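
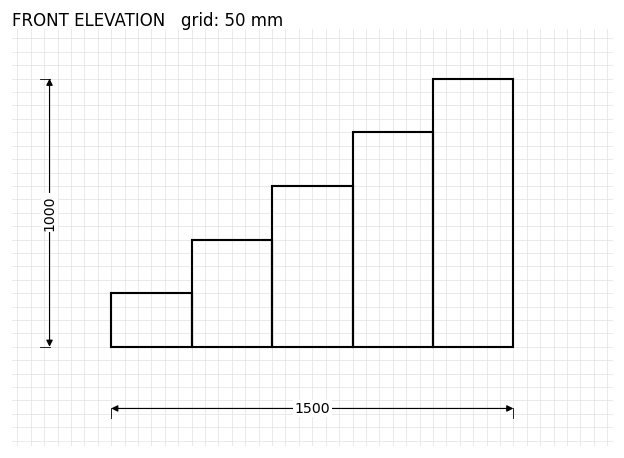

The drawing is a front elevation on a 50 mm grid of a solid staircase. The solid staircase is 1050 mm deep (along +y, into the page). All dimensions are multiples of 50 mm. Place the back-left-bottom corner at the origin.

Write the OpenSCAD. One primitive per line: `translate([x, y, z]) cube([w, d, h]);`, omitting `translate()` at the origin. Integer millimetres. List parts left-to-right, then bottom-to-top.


cube([300, 1050, 200]);
translate([300, 0, 0]) cube([300, 1050, 400]);
translate([600, 0, 0]) cube([300, 1050, 600]);
translate([900, 0, 0]) cube([300, 1050, 800]);
translate([1200, 0, 0]) cube([300, 1050, 1000]);


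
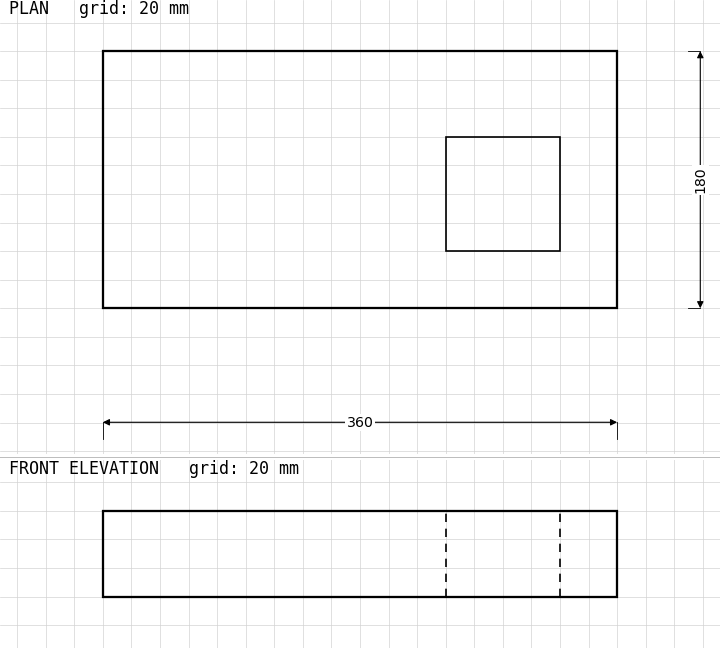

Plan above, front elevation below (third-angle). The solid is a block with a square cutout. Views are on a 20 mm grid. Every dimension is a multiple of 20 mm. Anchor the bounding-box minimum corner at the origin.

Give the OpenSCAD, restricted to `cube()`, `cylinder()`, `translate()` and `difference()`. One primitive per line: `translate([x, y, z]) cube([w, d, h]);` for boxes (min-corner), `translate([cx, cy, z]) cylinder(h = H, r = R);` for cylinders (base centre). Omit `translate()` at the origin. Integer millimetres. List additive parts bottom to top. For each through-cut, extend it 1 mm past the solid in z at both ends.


difference() {
  cube([360, 180, 60]);
  translate([240, 40, -1]) cube([80, 80, 62]);
}


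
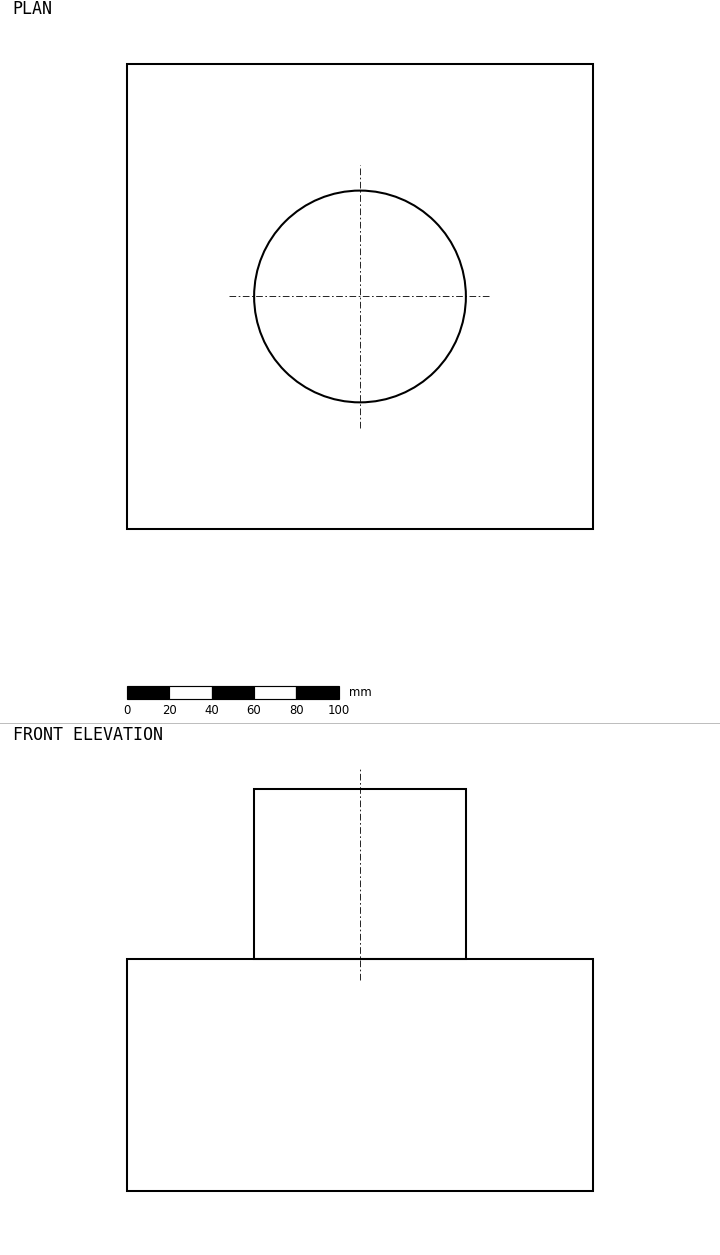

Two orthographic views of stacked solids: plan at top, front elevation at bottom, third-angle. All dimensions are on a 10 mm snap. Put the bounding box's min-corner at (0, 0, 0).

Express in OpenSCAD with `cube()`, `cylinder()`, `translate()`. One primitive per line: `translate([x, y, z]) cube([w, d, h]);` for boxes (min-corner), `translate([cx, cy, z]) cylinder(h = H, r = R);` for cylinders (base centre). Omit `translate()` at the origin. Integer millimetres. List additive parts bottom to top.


cube([220, 220, 110]);
translate([110, 110, 110]) cylinder(h = 80, r = 50);


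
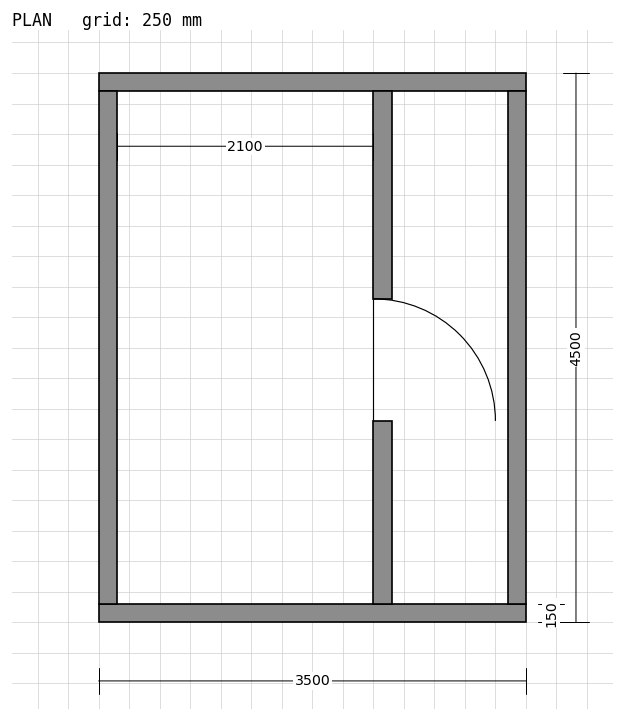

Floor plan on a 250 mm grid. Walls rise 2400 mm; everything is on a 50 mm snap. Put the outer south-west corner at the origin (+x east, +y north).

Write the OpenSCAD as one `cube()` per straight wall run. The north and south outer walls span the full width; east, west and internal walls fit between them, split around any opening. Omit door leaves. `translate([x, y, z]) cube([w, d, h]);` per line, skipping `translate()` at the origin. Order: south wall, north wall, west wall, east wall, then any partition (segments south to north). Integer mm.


cube([3500, 150, 2400]);
translate([0, 4350, 0]) cube([3500, 150, 2400]);
translate([0, 150, 0]) cube([150, 4200, 2400]);
translate([3350, 150, 0]) cube([150, 4200, 2400]);
translate([2250, 150, 0]) cube([150, 1500, 2400]);
translate([2250, 2650, 0]) cube([150, 1700, 2400]);


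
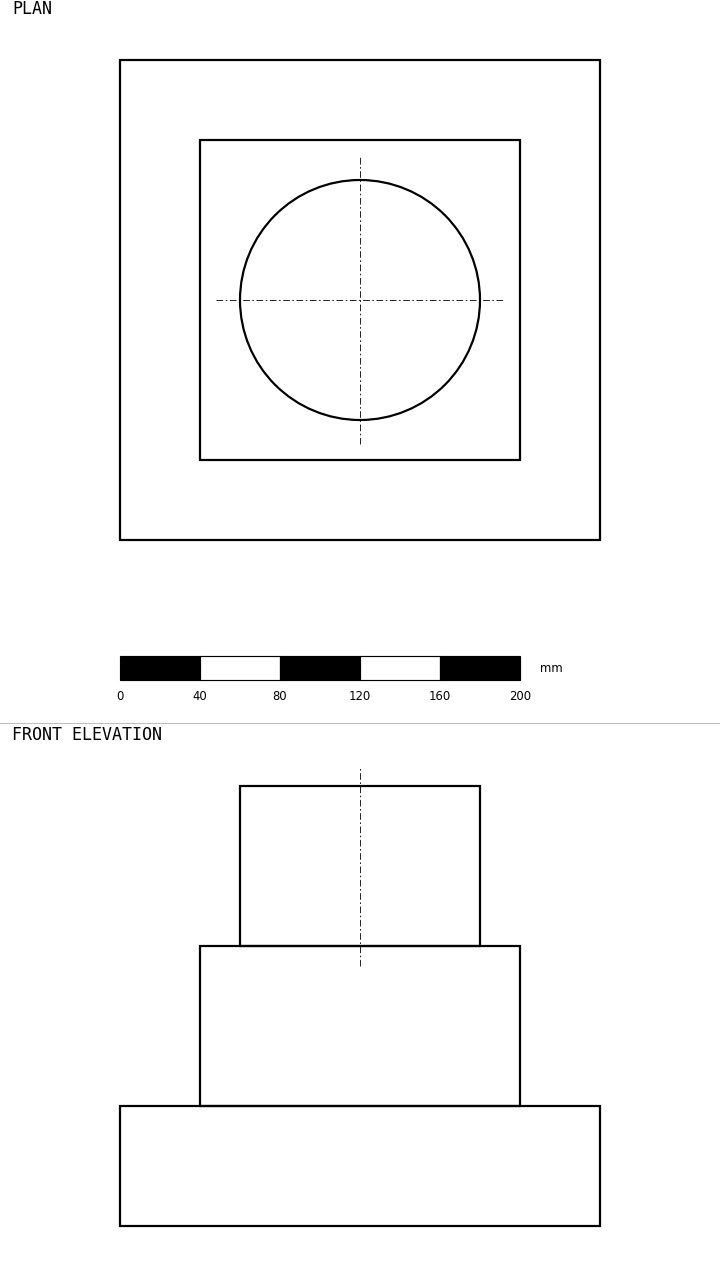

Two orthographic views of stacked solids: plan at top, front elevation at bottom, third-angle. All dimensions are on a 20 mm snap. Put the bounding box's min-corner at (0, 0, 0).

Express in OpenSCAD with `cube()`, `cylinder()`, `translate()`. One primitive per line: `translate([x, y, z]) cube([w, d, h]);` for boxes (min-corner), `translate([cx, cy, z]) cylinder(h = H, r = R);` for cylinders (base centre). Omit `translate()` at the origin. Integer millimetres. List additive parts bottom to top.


cube([240, 240, 60]);
translate([40, 40, 60]) cube([160, 160, 80]);
translate([120, 120, 140]) cylinder(h = 80, r = 60);


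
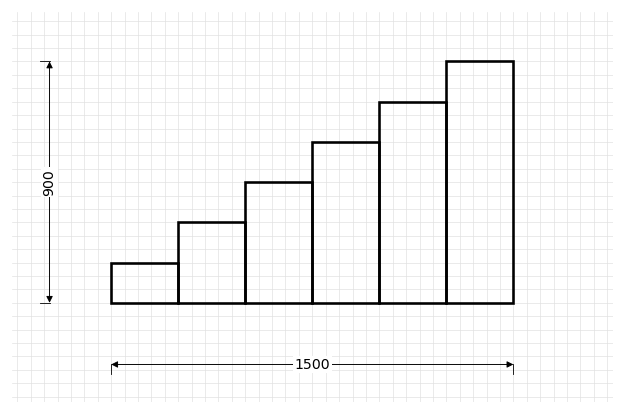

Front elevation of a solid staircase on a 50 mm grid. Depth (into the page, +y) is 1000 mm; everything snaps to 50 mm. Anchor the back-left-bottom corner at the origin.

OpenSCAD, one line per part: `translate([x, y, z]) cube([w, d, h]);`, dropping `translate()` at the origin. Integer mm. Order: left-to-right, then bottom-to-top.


cube([250, 1000, 150]);
translate([250, 0, 0]) cube([250, 1000, 300]);
translate([500, 0, 0]) cube([250, 1000, 450]);
translate([750, 0, 0]) cube([250, 1000, 600]);
translate([1000, 0, 0]) cube([250, 1000, 750]);
translate([1250, 0, 0]) cube([250, 1000, 900]);


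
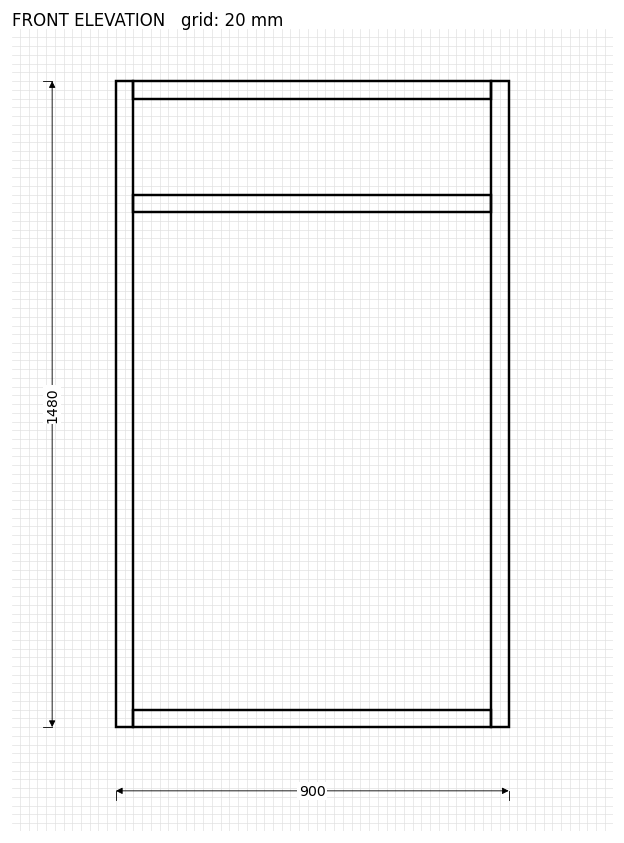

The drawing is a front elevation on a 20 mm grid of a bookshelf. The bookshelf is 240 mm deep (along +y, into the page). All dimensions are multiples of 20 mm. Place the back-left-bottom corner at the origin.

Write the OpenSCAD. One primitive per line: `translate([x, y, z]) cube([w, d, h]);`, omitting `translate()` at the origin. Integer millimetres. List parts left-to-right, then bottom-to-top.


cube([40, 240, 1480]);
translate([40, 0, 0]) cube([820, 240, 40]);
translate([40, 0, 1180]) cube([820, 240, 40]);
translate([40, 0, 1440]) cube([820, 240, 40]);
translate([860, 0, 0]) cube([40, 240, 1480]);


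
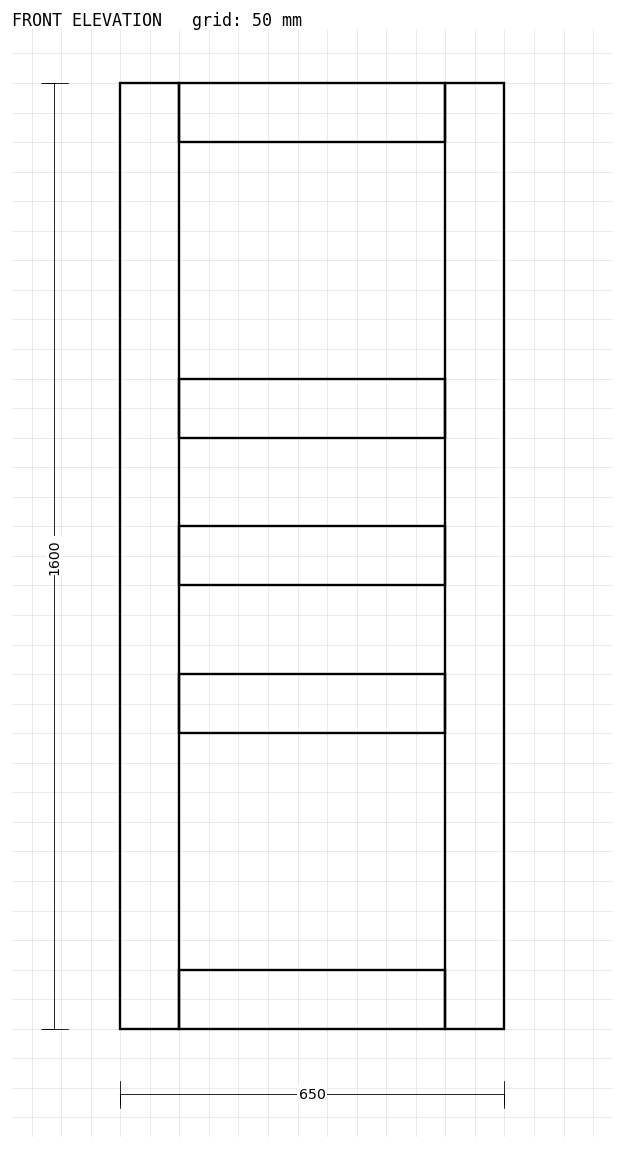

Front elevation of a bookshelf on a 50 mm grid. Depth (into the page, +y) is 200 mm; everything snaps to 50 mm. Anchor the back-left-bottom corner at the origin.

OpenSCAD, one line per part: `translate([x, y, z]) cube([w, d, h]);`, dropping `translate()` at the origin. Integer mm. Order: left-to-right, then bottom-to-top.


cube([100, 200, 1600]);
translate([100, 0, 0]) cube([450, 200, 100]);
translate([100, 0, 500]) cube([450, 200, 100]);
translate([100, 0, 750]) cube([450, 200, 100]);
translate([100, 0, 1000]) cube([450, 200, 100]);
translate([100, 0, 1500]) cube([450, 200, 100]);
translate([550, 0, 0]) cube([100, 200, 1600]);


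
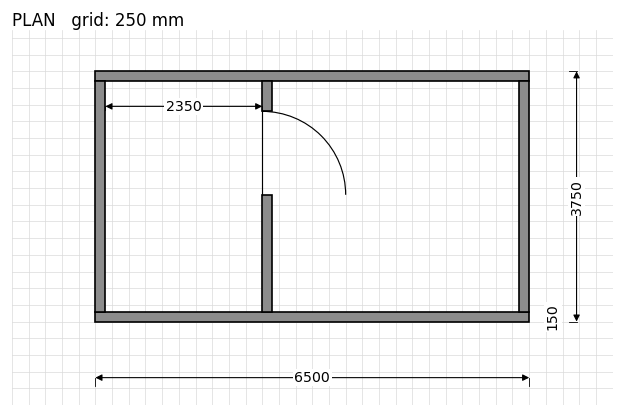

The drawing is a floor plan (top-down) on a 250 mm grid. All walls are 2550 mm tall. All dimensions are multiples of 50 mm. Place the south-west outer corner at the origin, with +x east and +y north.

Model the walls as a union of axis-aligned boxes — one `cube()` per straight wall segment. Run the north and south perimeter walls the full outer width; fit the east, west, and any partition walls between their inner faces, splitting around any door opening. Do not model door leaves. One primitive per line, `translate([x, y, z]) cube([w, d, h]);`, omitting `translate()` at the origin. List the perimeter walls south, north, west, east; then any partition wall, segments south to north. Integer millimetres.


cube([6500, 150, 2550]);
translate([0, 3600, 0]) cube([6500, 150, 2550]);
translate([0, 150, 0]) cube([150, 3450, 2550]);
translate([6350, 150, 0]) cube([150, 3450, 2550]);
translate([2500, 150, 0]) cube([150, 1750, 2550]);
translate([2500, 3150, 0]) cube([150, 450, 2550]);


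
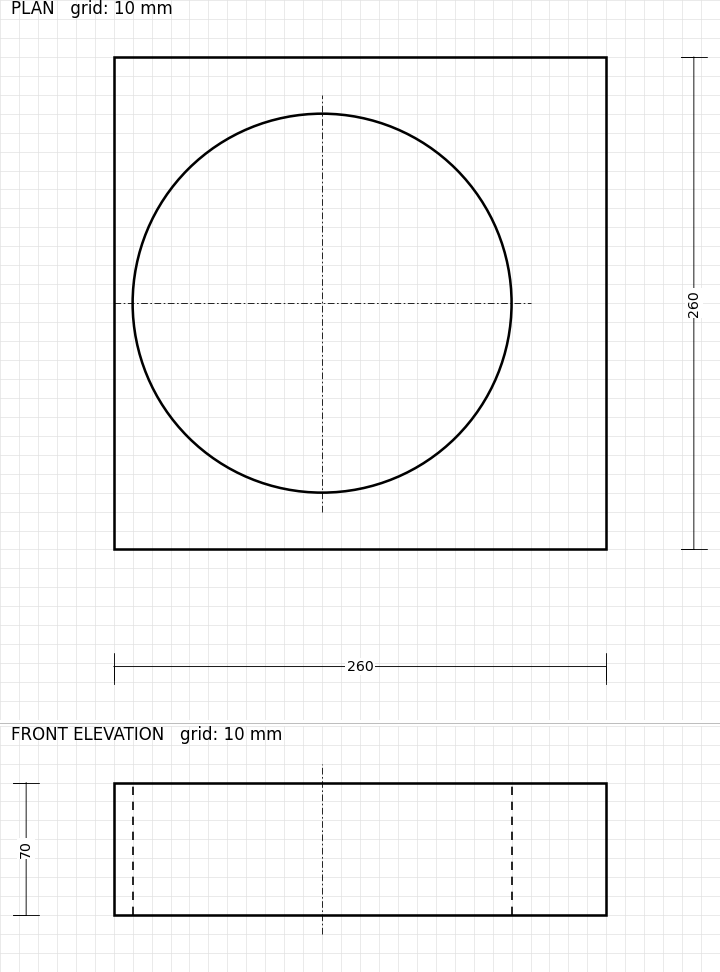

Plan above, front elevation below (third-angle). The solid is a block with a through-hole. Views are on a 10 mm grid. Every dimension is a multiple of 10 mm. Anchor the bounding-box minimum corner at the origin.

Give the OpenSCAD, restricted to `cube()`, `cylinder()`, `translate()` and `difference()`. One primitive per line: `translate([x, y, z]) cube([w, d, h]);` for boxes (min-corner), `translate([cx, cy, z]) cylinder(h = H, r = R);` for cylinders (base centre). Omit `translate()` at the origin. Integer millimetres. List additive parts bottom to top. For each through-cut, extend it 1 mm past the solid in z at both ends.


difference() {
  cube([260, 260, 70]);
  translate([110, 130, -1]) cylinder(h = 72, r = 100);
}


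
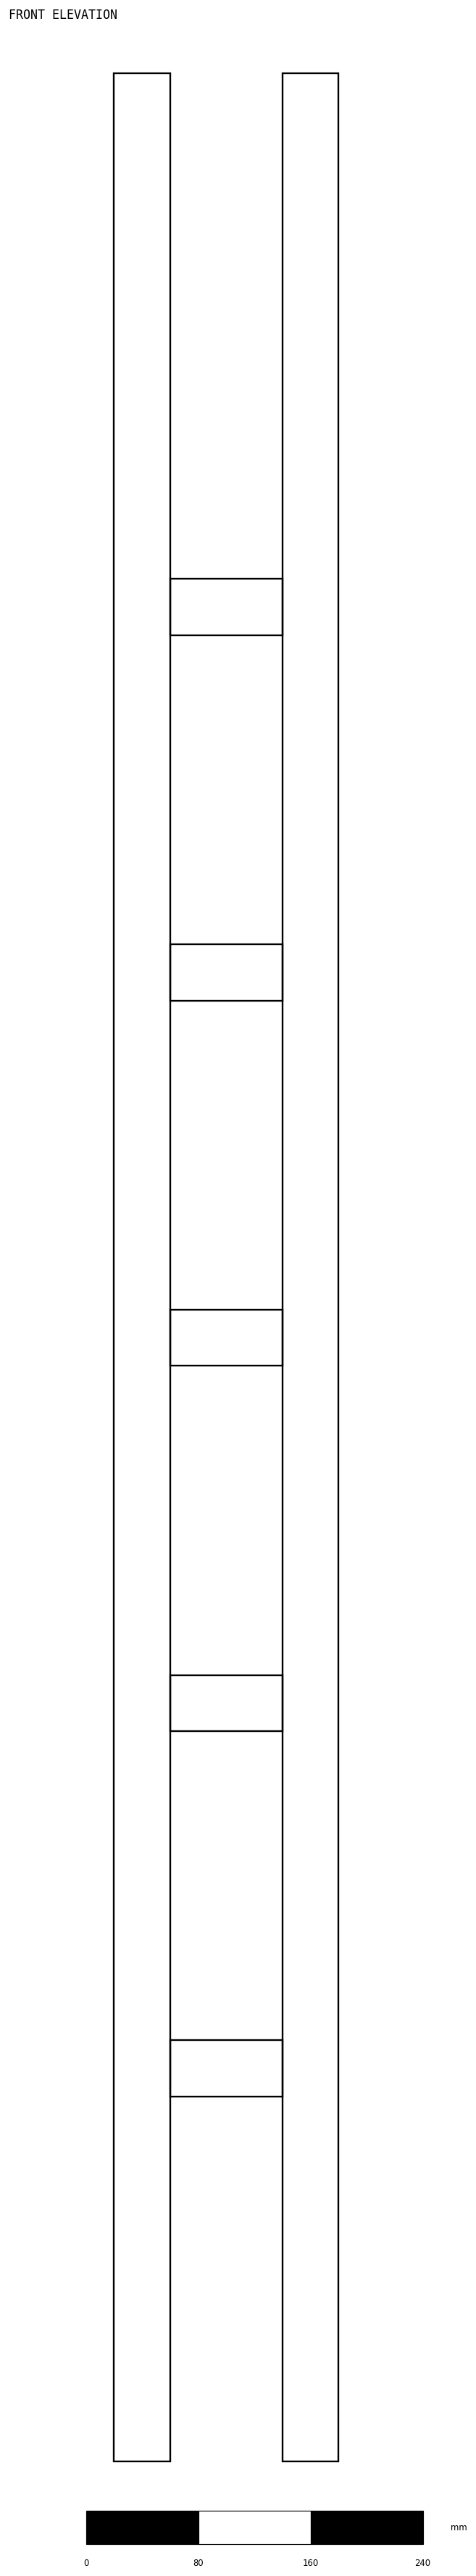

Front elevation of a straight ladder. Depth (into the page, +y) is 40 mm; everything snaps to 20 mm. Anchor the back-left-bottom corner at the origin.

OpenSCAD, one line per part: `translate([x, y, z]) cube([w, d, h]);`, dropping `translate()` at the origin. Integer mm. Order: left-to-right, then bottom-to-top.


cube([40, 40, 1700]);
translate([40, 0, 260]) cube([80, 40, 40]);
translate([40, 0, 520]) cube([80, 40, 40]);
translate([40, 0, 780]) cube([80, 40, 40]);
translate([40, 0, 1040]) cube([80, 40, 40]);
translate([40, 0, 1300]) cube([80, 40, 40]);
translate([120, 0, 0]) cube([40, 40, 1700]);


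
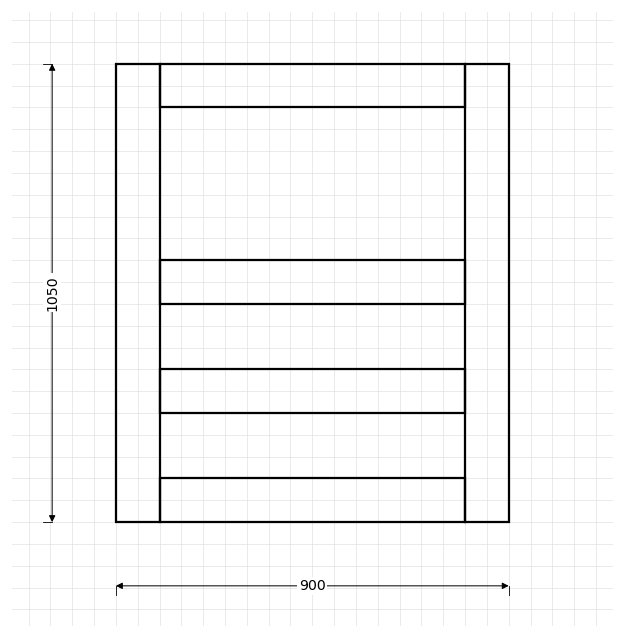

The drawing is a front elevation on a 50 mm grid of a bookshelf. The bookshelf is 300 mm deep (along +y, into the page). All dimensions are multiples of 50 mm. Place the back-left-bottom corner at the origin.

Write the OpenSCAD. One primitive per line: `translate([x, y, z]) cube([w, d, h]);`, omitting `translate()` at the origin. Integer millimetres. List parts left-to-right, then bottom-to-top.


cube([100, 300, 1050]);
translate([100, 0, 0]) cube([700, 300, 100]);
translate([100, 0, 250]) cube([700, 300, 100]);
translate([100, 0, 500]) cube([700, 300, 100]);
translate([100, 0, 950]) cube([700, 300, 100]);
translate([800, 0, 0]) cube([100, 300, 1050]);


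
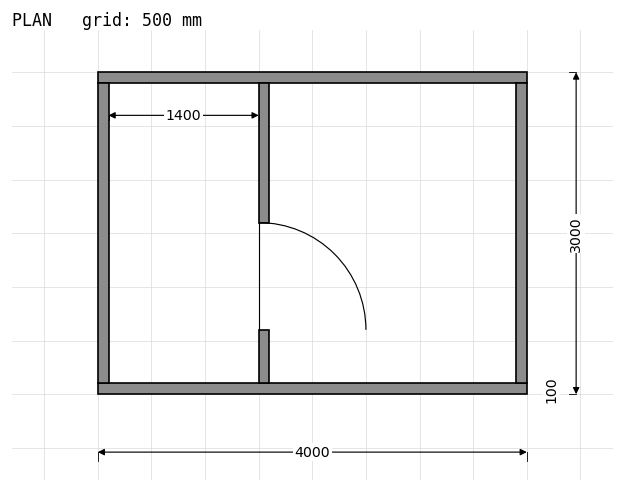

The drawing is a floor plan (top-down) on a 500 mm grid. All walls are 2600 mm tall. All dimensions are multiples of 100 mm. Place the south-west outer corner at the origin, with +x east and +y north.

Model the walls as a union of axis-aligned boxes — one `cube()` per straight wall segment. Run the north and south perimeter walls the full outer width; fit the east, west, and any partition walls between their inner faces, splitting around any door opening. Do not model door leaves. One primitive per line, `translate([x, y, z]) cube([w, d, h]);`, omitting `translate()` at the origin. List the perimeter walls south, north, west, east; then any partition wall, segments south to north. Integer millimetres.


cube([4000, 100, 2600]);
translate([0, 2900, 0]) cube([4000, 100, 2600]);
translate([0, 100, 0]) cube([100, 2800, 2600]);
translate([3900, 100, 0]) cube([100, 2800, 2600]);
translate([1500, 100, 0]) cube([100, 500, 2600]);
translate([1500, 1600, 0]) cube([100, 1300, 2600]);


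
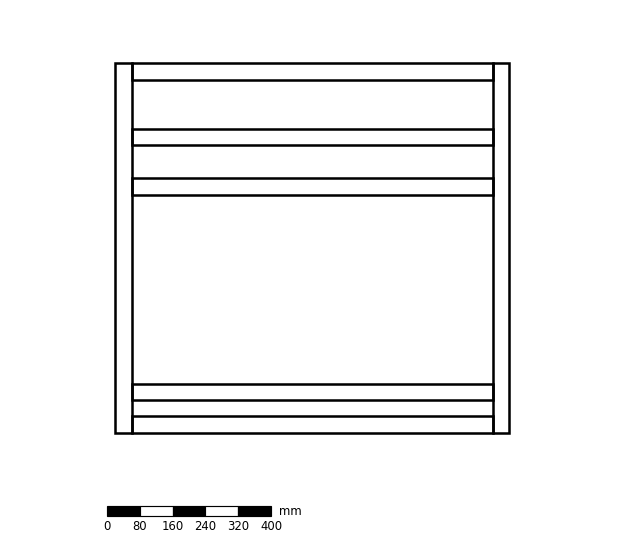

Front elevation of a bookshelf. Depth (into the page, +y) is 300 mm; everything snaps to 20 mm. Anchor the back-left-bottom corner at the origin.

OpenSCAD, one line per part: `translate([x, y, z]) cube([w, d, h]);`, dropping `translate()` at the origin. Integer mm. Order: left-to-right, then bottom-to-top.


cube([40, 300, 900]);
translate([40, 0, 0]) cube([880, 300, 40]);
translate([40, 0, 80]) cube([880, 300, 40]);
translate([40, 0, 580]) cube([880, 300, 40]);
translate([40, 0, 700]) cube([880, 300, 40]);
translate([40, 0, 860]) cube([880, 300, 40]);
translate([920, 0, 0]) cube([40, 300, 900]);


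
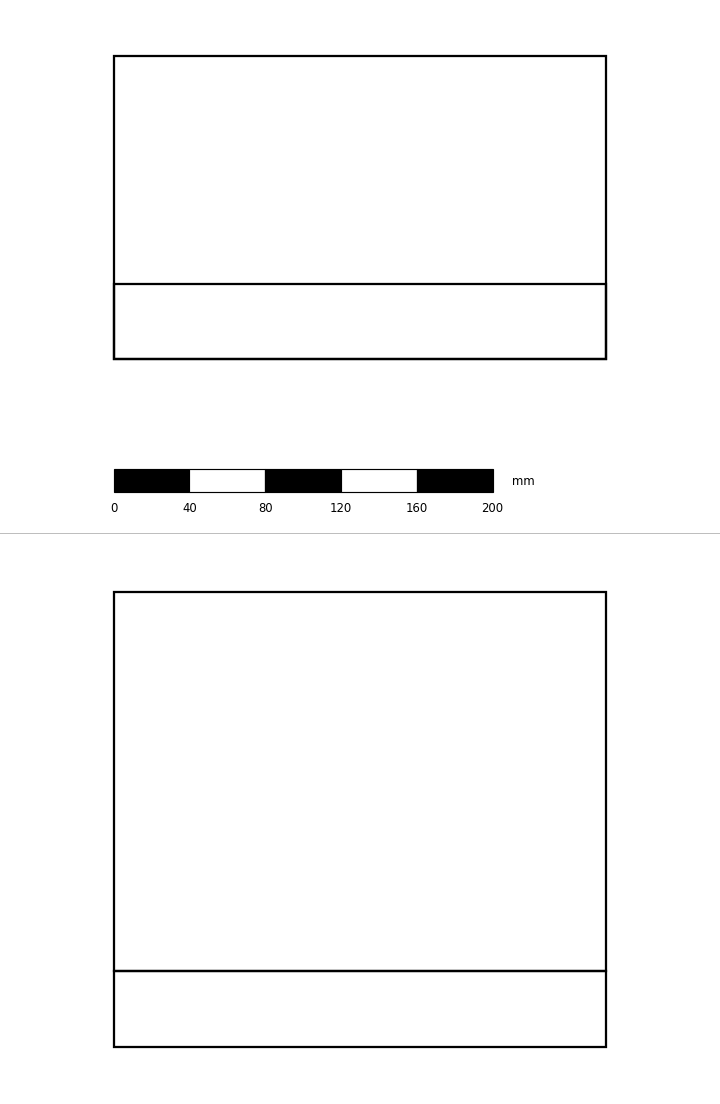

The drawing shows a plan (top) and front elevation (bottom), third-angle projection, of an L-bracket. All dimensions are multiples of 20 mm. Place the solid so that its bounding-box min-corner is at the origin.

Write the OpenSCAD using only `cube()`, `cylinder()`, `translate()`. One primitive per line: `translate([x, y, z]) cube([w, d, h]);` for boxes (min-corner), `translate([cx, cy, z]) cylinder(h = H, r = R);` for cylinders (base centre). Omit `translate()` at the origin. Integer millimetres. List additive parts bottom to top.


cube([260, 160, 40]);
translate([0, 0, 40]) cube([260, 40, 200]);


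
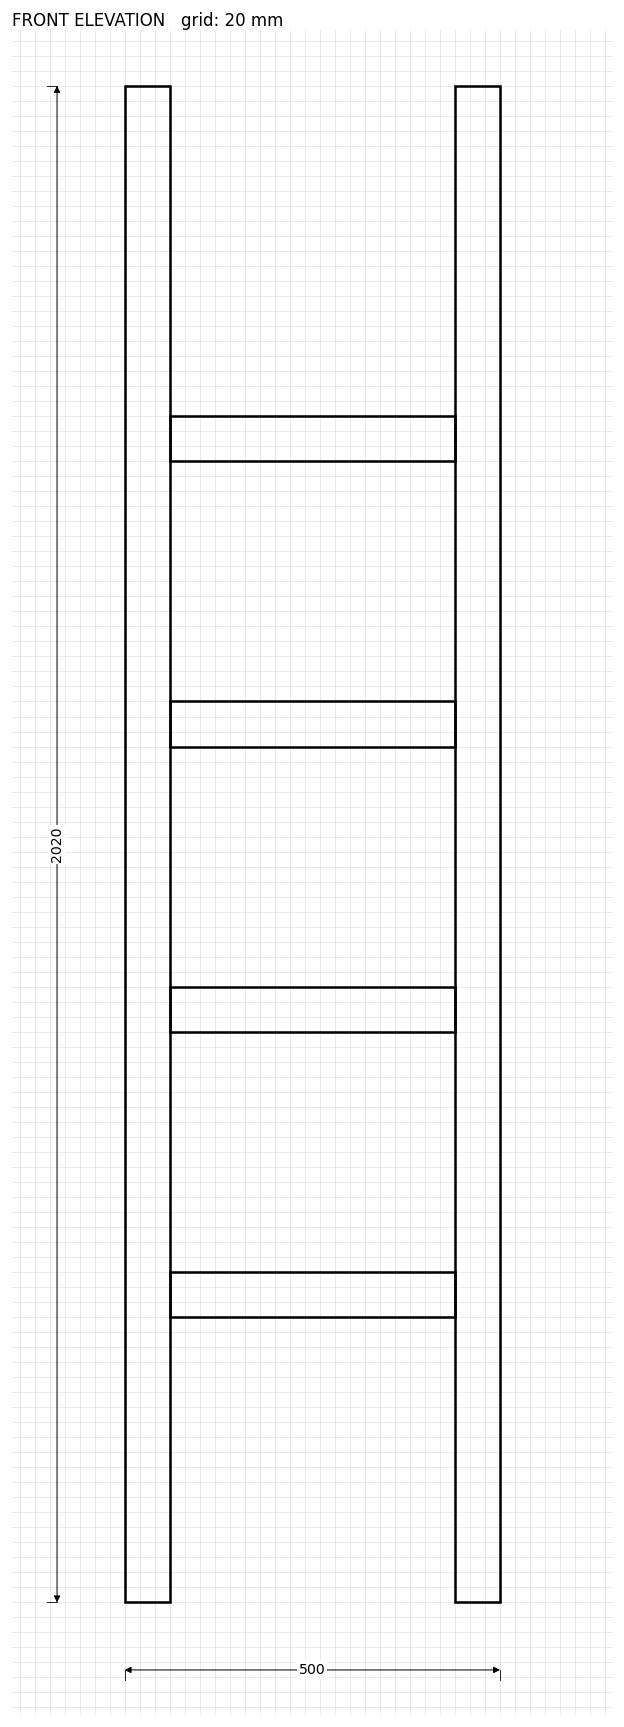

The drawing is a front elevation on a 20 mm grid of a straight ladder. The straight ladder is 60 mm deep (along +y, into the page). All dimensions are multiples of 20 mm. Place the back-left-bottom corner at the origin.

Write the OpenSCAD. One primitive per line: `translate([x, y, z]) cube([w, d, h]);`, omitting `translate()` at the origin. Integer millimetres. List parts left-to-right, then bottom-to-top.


cube([60, 60, 2020]);
translate([60, 0, 380]) cube([380, 60, 60]);
translate([60, 0, 760]) cube([380, 60, 60]);
translate([60, 0, 1140]) cube([380, 60, 60]);
translate([60, 0, 1520]) cube([380, 60, 60]);
translate([440, 0, 0]) cube([60, 60, 2020]);


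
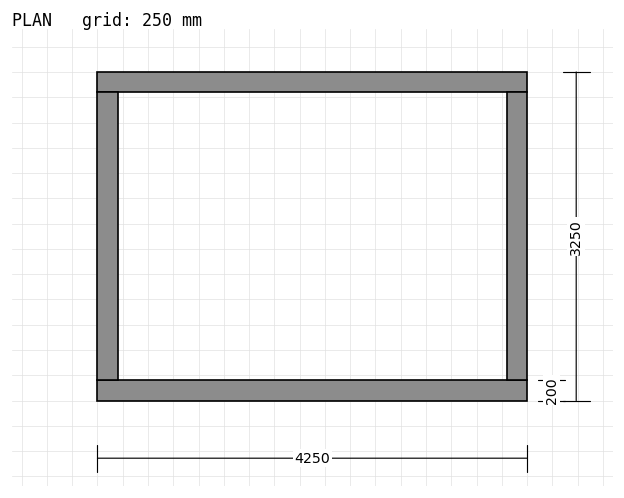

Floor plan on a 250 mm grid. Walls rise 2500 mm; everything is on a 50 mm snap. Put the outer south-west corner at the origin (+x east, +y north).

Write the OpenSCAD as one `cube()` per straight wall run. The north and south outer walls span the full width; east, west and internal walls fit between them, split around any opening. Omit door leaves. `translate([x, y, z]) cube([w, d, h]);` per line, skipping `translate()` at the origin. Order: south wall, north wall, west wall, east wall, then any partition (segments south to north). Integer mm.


cube([4250, 200, 2500]);
translate([0, 3050, 0]) cube([4250, 200, 2500]);
translate([0, 200, 0]) cube([200, 2850, 2500]);
translate([4050, 200, 0]) cube([200, 2850, 2500]);


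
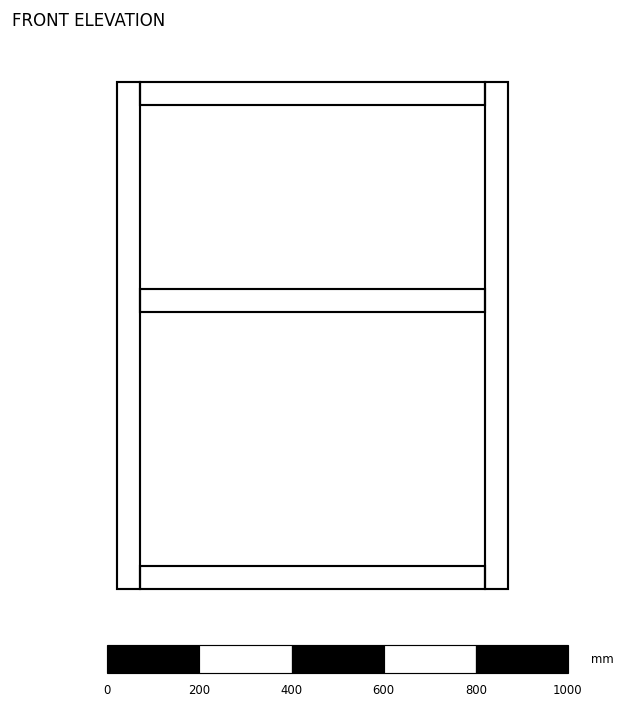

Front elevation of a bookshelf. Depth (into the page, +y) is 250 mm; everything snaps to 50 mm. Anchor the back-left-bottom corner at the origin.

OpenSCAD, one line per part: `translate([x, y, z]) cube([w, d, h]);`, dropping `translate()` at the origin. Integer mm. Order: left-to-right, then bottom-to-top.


cube([50, 250, 1100]);
translate([50, 0, 0]) cube([750, 250, 50]);
translate([50, 0, 600]) cube([750, 250, 50]);
translate([50, 0, 1050]) cube([750, 250, 50]);
translate([800, 0, 0]) cube([50, 250, 1100]);


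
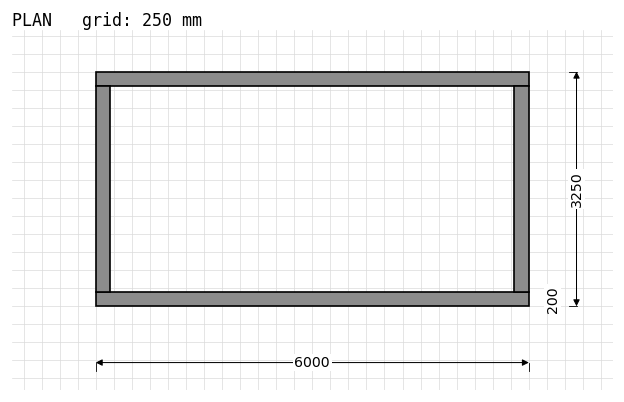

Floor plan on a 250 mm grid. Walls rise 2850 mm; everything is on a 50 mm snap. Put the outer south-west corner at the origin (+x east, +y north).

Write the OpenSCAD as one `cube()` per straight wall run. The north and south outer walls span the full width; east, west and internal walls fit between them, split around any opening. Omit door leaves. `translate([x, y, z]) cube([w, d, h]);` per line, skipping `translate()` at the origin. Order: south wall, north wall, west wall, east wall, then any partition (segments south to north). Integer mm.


cube([6000, 200, 2850]);
translate([0, 3050, 0]) cube([6000, 200, 2850]);
translate([0, 200, 0]) cube([200, 2850, 2850]);
translate([5800, 200, 0]) cube([200, 2850, 2850]);


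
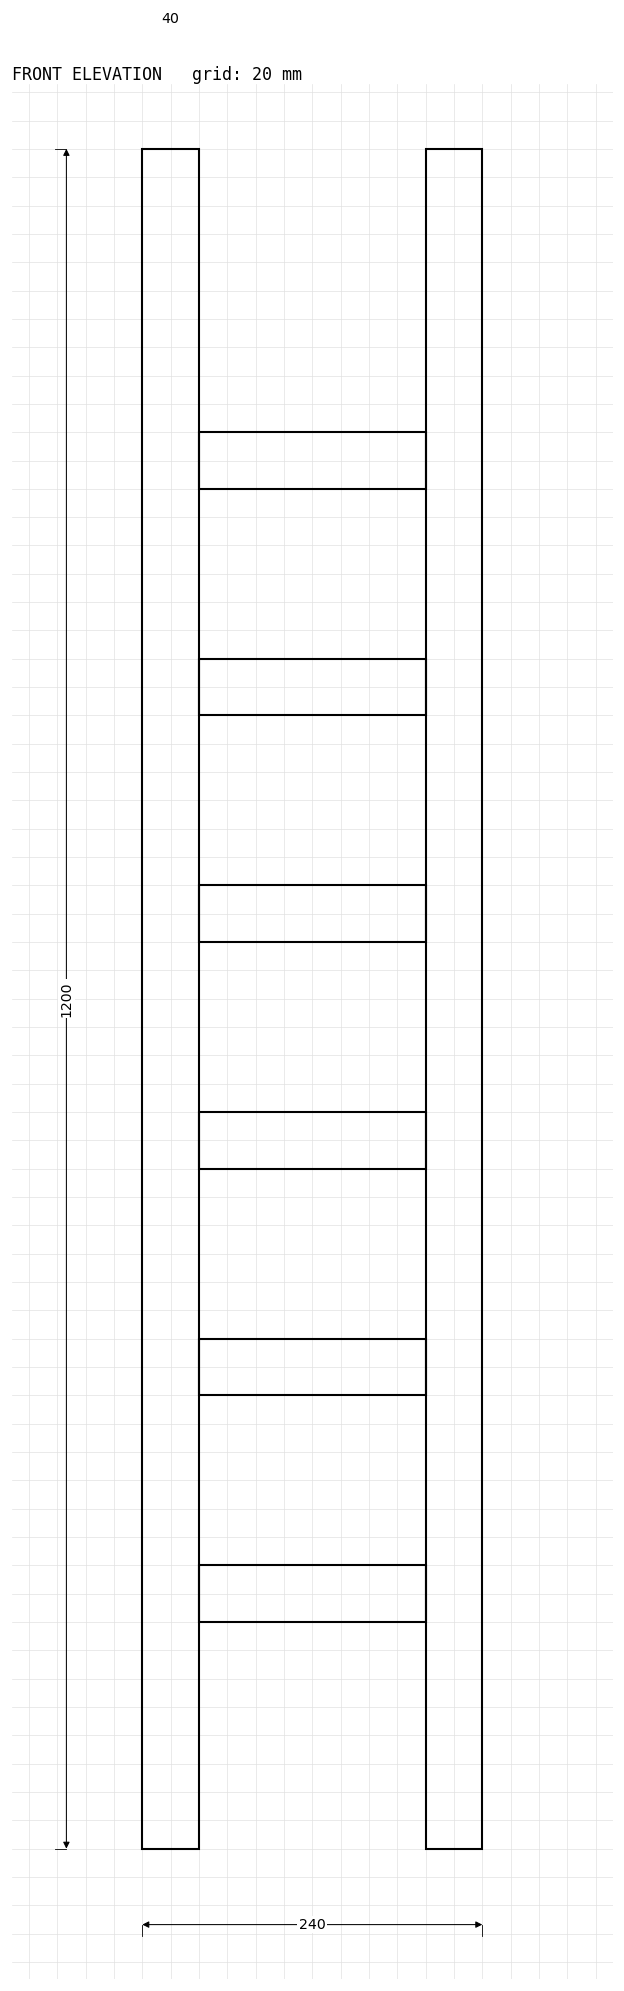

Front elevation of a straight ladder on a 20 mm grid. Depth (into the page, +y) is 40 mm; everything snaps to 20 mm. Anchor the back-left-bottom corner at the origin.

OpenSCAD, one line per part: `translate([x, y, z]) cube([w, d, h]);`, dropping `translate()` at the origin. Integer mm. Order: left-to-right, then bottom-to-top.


cube([40, 40, 1200]);
translate([40, 0, 160]) cube([160, 40, 40]);
translate([40, 0, 320]) cube([160, 40, 40]);
translate([40, 0, 480]) cube([160, 40, 40]);
translate([40, 0, 640]) cube([160, 40, 40]);
translate([40, 0, 800]) cube([160, 40, 40]);
translate([40, 0, 960]) cube([160, 40, 40]);
translate([200, 0, 0]) cube([40, 40, 1200]);


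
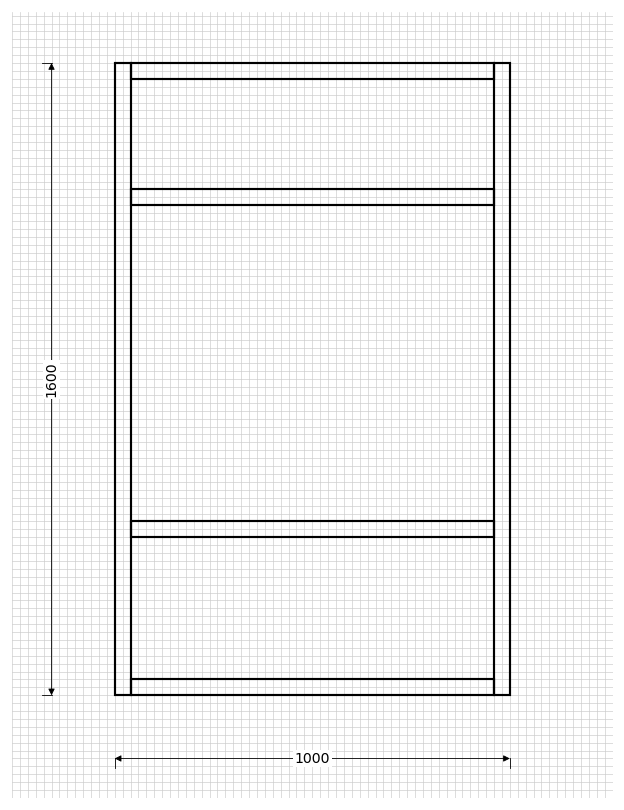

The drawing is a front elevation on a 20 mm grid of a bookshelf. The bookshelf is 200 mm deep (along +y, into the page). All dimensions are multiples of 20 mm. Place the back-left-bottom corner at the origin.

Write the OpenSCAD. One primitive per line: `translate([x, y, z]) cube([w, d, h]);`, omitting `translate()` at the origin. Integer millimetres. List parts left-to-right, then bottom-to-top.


cube([40, 200, 1600]);
translate([40, 0, 0]) cube([920, 200, 40]);
translate([40, 0, 400]) cube([920, 200, 40]);
translate([40, 0, 1240]) cube([920, 200, 40]);
translate([40, 0, 1560]) cube([920, 200, 40]);
translate([960, 0, 0]) cube([40, 200, 1600]);


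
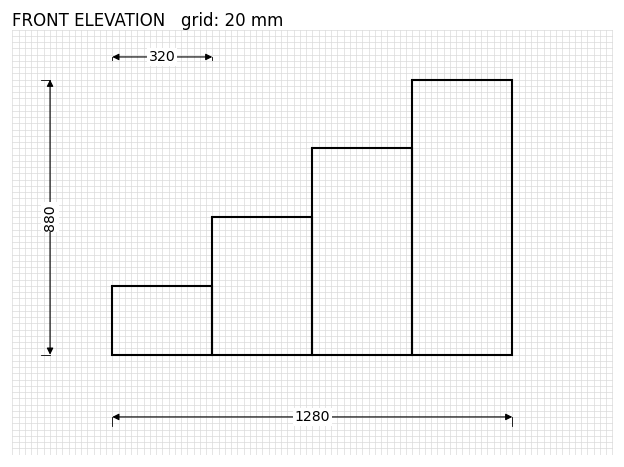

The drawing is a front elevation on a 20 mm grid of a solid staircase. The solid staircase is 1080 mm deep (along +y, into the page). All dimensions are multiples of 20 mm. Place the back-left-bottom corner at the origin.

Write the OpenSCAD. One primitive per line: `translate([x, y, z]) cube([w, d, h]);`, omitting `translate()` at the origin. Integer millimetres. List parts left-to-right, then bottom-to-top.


cube([320, 1080, 220]);
translate([320, 0, 0]) cube([320, 1080, 440]);
translate([640, 0, 0]) cube([320, 1080, 660]);
translate([960, 0, 0]) cube([320, 1080, 880]);


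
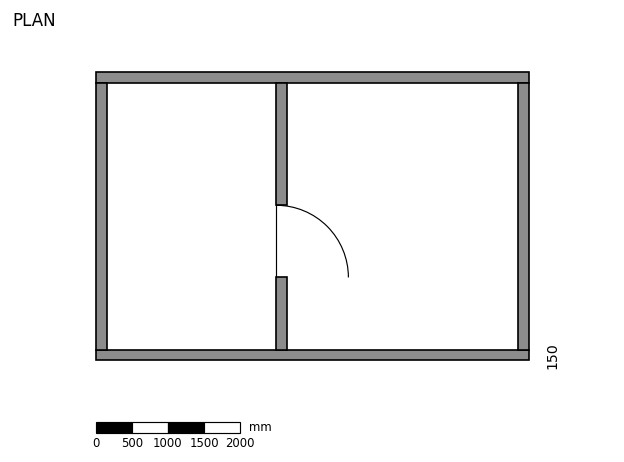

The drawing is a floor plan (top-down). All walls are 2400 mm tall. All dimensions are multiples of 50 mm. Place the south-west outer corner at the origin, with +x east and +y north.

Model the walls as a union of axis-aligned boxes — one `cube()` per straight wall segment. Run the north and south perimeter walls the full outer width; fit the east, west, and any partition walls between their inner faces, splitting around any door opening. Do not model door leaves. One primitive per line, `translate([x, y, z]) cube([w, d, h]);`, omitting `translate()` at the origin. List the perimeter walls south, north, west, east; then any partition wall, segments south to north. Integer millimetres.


cube([6000, 150, 2400]);
translate([0, 3850, 0]) cube([6000, 150, 2400]);
translate([0, 150, 0]) cube([150, 3700, 2400]);
translate([5850, 150, 0]) cube([150, 3700, 2400]);
translate([2500, 150, 0]) cube([150, 1000, 2400]);
translate([2500, 2150, 0]) cube([150, 1700, 2400]);


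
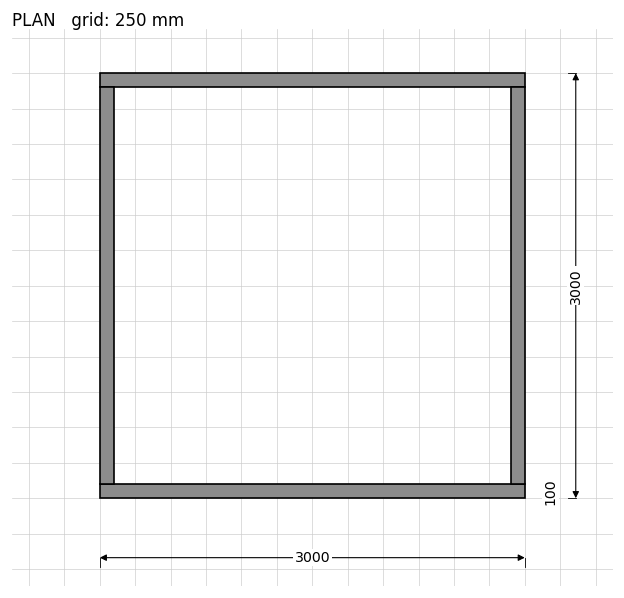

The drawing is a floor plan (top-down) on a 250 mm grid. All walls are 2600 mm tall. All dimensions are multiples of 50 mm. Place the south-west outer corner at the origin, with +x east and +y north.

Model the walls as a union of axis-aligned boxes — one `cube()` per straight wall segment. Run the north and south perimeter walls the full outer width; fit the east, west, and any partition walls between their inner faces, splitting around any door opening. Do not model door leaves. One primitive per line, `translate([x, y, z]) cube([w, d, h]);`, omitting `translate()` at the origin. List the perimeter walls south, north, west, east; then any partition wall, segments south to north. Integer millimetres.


cube([3000, 100, 2600]);
translate([0, 2900, 0]) cube([3000, 100, 2600]);
translate([0, 100, 0]) cube([100, 2800, 2600]);
translate([2900, 100, 0]) cube([100, 2800, 2600]);


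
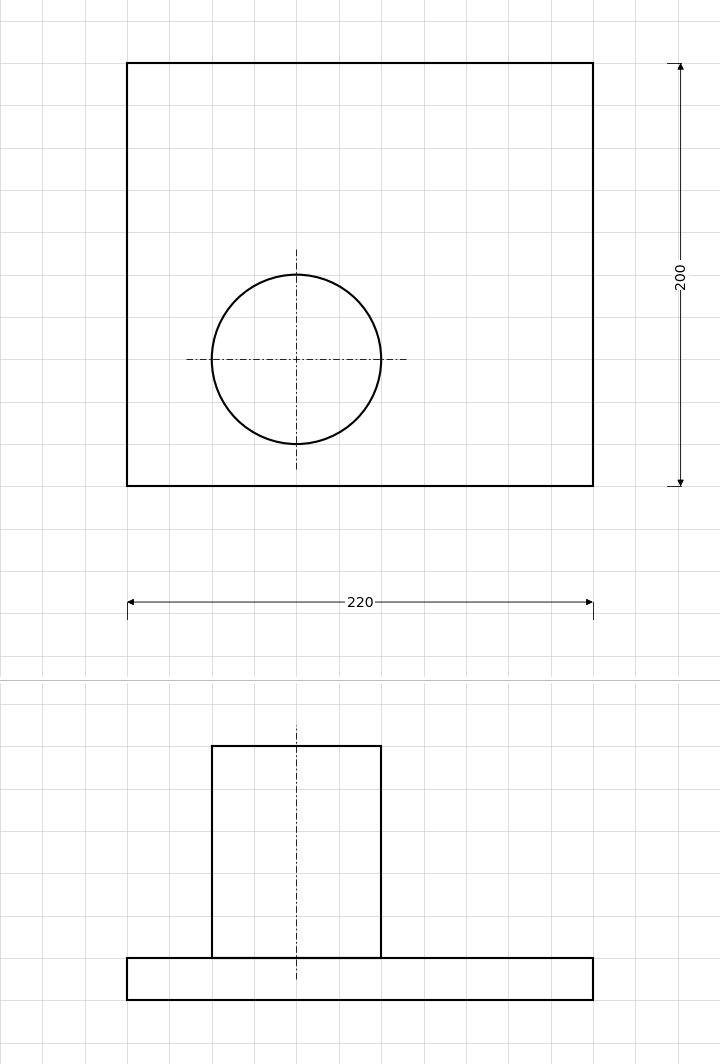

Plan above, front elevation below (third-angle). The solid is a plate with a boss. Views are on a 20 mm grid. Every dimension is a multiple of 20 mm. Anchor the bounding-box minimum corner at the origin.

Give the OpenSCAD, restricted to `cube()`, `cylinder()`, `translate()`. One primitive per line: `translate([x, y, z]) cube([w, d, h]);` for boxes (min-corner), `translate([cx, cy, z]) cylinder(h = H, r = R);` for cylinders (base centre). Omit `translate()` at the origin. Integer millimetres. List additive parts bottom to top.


cube([220, 200, 20]);
translate([80, 60, 20]) cylinder(h = 100, r = 40);


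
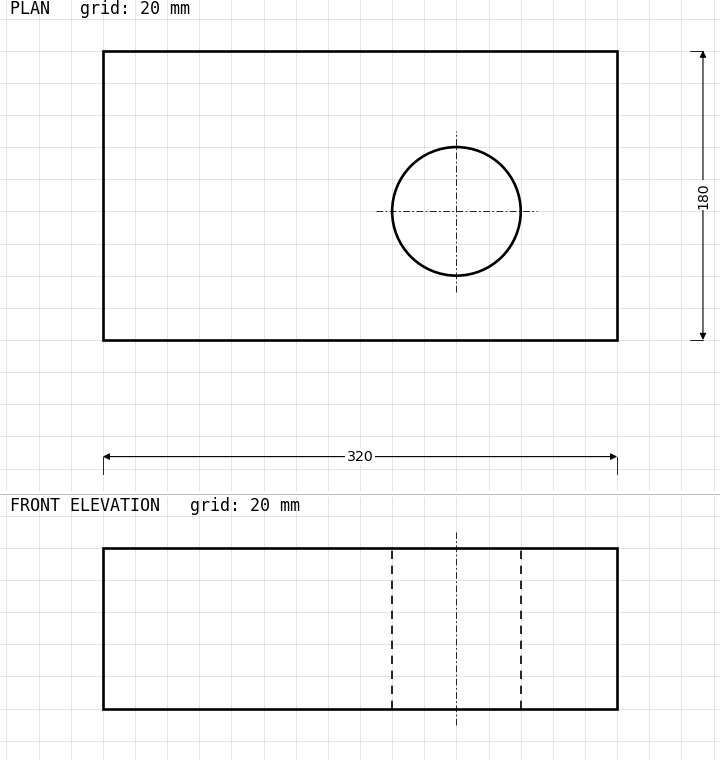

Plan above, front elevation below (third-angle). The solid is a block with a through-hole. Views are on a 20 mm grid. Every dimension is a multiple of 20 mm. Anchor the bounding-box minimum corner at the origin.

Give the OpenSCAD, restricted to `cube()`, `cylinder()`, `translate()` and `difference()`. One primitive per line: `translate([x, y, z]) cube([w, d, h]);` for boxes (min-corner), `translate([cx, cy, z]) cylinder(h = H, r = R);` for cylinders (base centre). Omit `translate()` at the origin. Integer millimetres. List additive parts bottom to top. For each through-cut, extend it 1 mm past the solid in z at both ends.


difference() {
  cube([320, 180, 100]);
  translate([220, 80, -1]) cylinder(h = 102, r = 40);
}


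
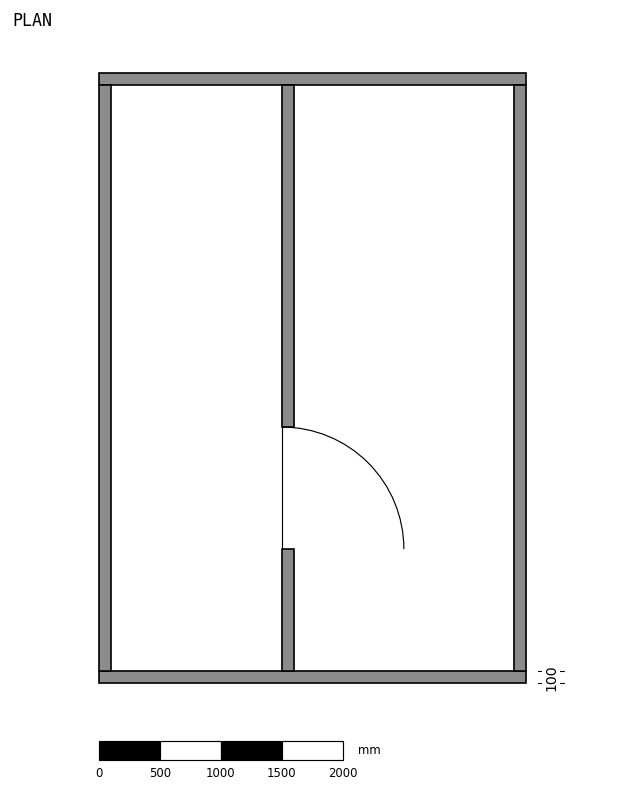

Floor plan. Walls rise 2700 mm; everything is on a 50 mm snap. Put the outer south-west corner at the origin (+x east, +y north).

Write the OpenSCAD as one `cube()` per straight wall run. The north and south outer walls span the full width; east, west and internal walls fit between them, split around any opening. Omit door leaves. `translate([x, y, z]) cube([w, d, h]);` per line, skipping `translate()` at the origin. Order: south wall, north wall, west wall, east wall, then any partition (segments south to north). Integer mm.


cube([3500, 100, 2700]);
translate([0, 4900, 0]) cube([3500, 100, 2700]);
translate([0, 100, 0]) cube([100, 4800, 2700]);
translate([3400, 100, 0]) cube([100, 4800, 2700]);
translate([1500, 100, 0]) cube([100, 1000, 2700]);
translate([1500, 2100, 0]) cube([100, 2800, 2700]);


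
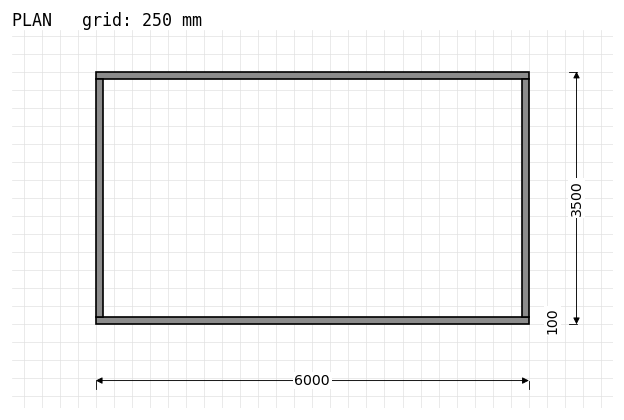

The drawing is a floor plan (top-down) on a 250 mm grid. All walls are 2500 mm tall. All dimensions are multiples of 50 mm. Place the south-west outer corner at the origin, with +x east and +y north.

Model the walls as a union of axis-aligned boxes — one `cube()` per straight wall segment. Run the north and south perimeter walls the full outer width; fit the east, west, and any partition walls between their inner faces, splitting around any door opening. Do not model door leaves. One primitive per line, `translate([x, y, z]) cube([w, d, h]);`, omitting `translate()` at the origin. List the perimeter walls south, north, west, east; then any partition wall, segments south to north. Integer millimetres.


cube([6000, 100, 2500]);
translate([0, 3400, 0]) cube([6000, 100, 2500]);
translate([0, 100, 0]) cube([100, 3300, 2500]);
translate([5900, 100, 0]) cube([100, 3300, 2500]);


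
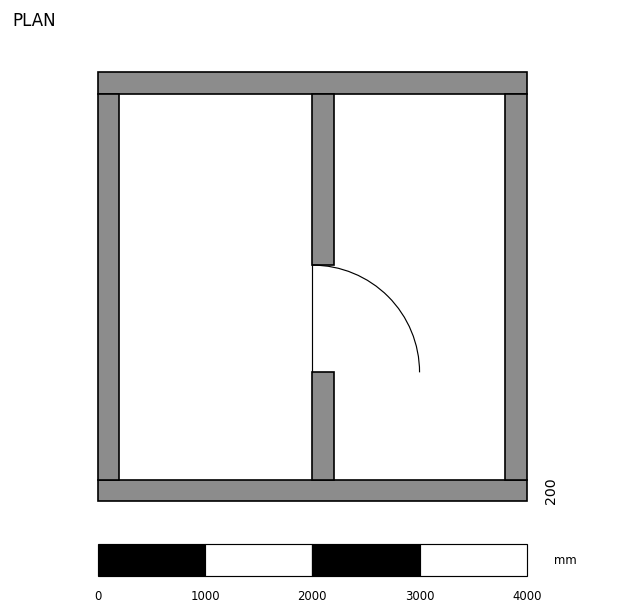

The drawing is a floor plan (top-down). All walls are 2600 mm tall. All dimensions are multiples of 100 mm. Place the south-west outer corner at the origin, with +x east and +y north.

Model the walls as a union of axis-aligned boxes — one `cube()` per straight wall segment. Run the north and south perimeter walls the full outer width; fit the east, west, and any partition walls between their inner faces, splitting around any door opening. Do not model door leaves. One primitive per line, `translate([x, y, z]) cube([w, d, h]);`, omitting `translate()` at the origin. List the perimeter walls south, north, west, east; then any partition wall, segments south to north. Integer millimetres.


cube([4000, 200, 2600]);
translate([0, 3800, 0]) cube([4000, 200, 2600]);
translate([0, 200, 0]) cube([200, 3600, 2600]);
translate([3800, 200, 0]) cube([200, 3600, 2600]);
translate([2000, 200, 0]) cube([200, 1000, 2600]);
translate([2000, 2200, 0]) cube([200, 1600, 2600]);


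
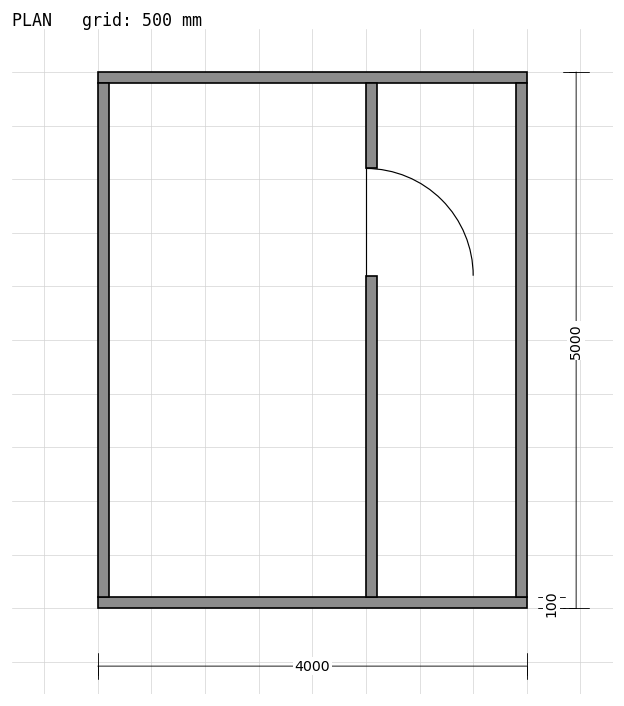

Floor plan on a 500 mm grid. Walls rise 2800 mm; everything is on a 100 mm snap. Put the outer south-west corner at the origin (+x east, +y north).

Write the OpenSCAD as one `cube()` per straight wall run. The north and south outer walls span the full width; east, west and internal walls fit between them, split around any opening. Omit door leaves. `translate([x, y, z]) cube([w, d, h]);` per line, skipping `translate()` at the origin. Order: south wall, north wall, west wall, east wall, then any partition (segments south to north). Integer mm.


cube([4000, 100, 2800]);
translate([0, 4900, 0]) cube([4000, 100, 2800]);
translate([0, 100, 0]) cube([100, 4800, 2800]);
translate([3900, 100, 0]) cube([100, 4800, 2800]);
translate([2500, 100, 0]) cube([100, 3000, 2800]);
translate([2500, 4100, 0]) cube([100, 800, 2800]);


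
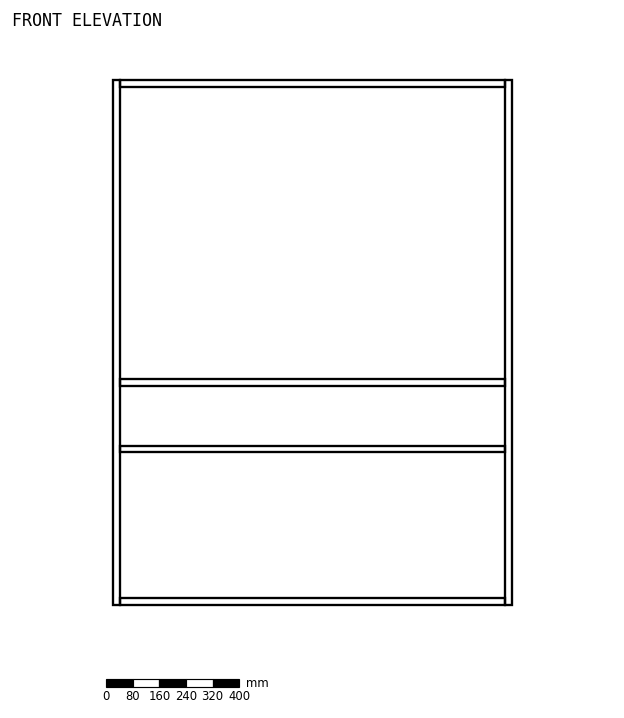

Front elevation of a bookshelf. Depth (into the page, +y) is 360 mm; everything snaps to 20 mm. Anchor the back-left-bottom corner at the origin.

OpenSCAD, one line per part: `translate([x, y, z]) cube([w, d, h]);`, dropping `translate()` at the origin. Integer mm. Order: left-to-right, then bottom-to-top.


cube([20, 360, 1580]);
translate([20, 0, 0]) cube([1160, 360, 20]);
translate([20, 0, 460]) cube([1160, 360, 20]);
translate([20, 0, 660]) cube([1160, 360, 20]);
translate([20, 0, 1560]) cube([1160, 360, 20]);
translate([1180, 0, 0]) cube([20, 360, 1580]);


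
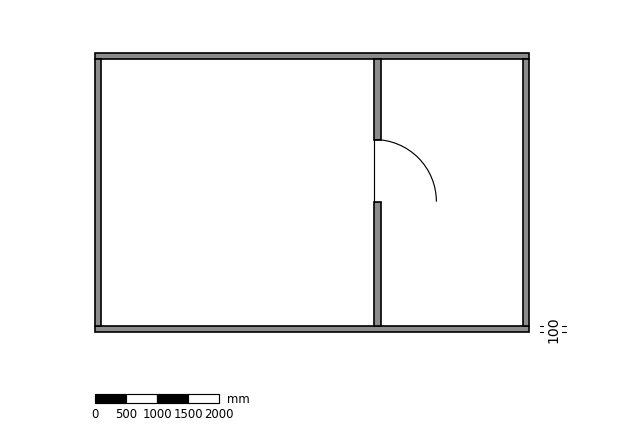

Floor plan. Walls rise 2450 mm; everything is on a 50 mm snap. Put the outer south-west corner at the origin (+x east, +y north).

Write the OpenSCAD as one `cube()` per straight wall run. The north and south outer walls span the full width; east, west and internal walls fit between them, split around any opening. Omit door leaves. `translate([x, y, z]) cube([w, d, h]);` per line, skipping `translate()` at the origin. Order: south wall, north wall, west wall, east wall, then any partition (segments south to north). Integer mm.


cube([7000, 100, 2450]);
translate([0, 4400, 0]) cube([7000, 100, 2450]);
translate([0, 100, 0]) cube([100, 4300, 2450]);
translate([6900, 100, 0]) cube([100, 4300, 2450]);
translate([4500, 100, 0]) cube([100, 2000, 2450]);
translate([4500, 3100, 0]) cube([100, 1300, 2450]);


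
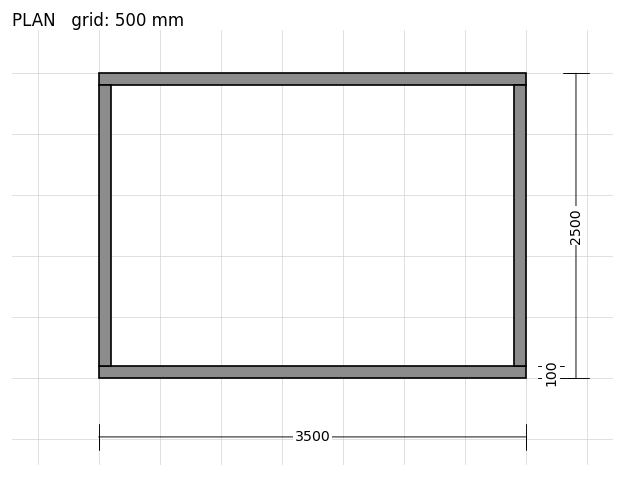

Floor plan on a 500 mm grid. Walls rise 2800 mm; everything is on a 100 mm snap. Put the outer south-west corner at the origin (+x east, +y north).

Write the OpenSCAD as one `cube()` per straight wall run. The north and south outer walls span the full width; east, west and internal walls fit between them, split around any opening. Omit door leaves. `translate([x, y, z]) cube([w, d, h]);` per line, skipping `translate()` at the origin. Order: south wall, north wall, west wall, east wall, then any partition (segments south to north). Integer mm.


cube([3500, 100, 2800]);
translate([0, 2400, 0]) cube([3500, 100, 2800]);
translate([0, 100, 0]) cube([100, 2300, 2800]);
translate([3400, 100, 0]) cube([100, 2300, 2800]);


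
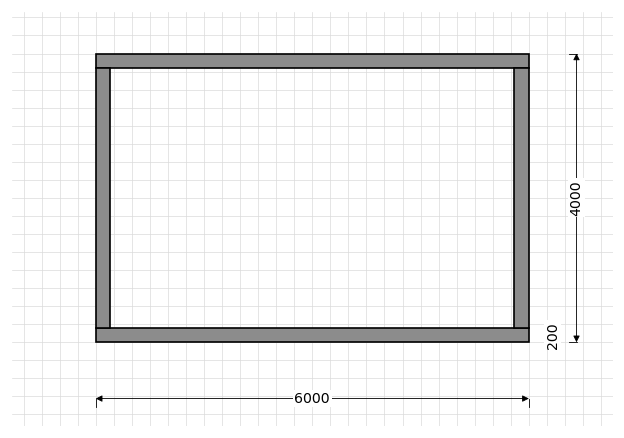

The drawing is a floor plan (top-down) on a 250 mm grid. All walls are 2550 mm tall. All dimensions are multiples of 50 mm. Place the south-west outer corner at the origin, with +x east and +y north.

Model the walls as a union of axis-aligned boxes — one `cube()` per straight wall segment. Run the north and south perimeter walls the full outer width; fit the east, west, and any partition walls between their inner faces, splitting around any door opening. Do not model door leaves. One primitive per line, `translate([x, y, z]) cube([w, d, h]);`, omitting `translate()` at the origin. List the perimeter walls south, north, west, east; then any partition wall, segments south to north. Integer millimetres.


cube([6000, 200, 2550]);
translate([0, 3800, 0]) cube([6000, 200, 2550]);
translate([0, 200, 0]) cube([200, 3600, 2550]);
translate([5800, 200, 0]) cube([200, 3600, 2550]);


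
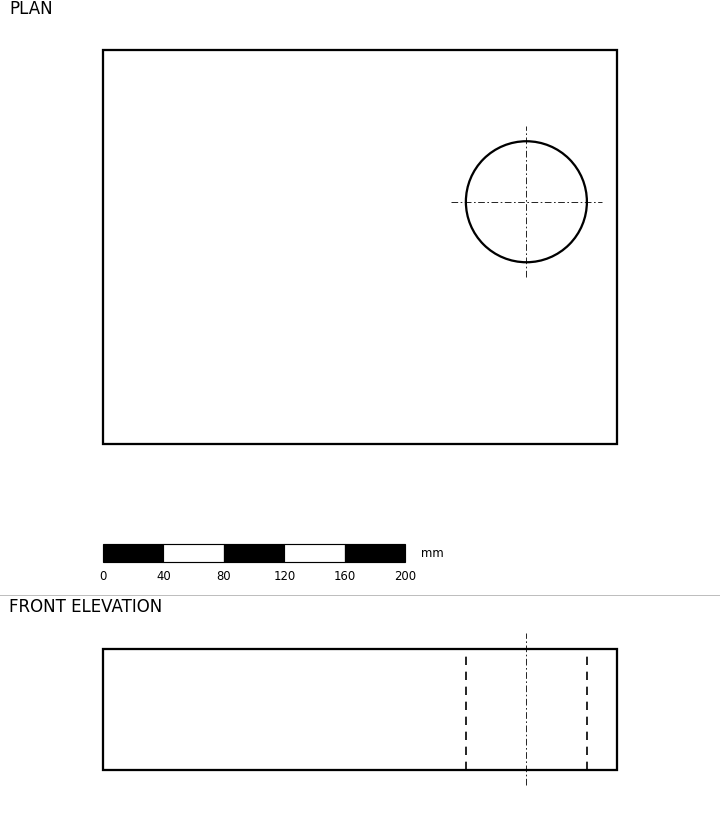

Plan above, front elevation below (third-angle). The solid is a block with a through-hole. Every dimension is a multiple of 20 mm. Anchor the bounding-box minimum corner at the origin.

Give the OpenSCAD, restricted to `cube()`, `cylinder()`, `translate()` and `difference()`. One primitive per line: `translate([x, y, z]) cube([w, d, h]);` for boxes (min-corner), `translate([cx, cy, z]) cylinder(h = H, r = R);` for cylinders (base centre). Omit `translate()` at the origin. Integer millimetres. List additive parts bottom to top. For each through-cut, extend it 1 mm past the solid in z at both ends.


difference() {
  cube([340, 260, 80]);
  translate([280, 160, -1]) cylinder(h = 82, r = 40);
}


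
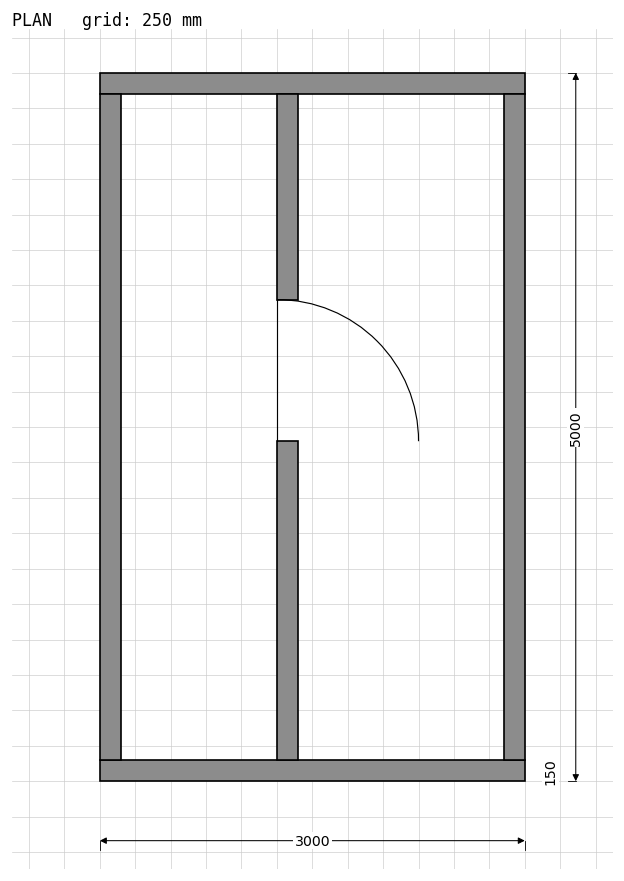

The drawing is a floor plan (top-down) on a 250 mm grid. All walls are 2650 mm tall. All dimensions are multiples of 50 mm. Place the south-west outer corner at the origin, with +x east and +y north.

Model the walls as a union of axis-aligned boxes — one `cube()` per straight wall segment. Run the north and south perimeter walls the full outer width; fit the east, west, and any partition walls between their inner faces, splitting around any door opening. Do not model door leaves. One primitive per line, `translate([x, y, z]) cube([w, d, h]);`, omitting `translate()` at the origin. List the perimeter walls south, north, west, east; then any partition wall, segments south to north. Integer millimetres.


cube([3000, 150, 2650]);
translate([0, 4850, 0]) cube([3000, 150, 2650]);
translate([0, 150, 0]) cube([150, 4700, 2650]);
translate([2850, 150, 0]) cube([150, 4700, 2650]);
translate([1250, 150, 0]) cube([150, 2250, 2650]);
translate([1250, 3400, 0]) cube([150, 1450, 2650]);


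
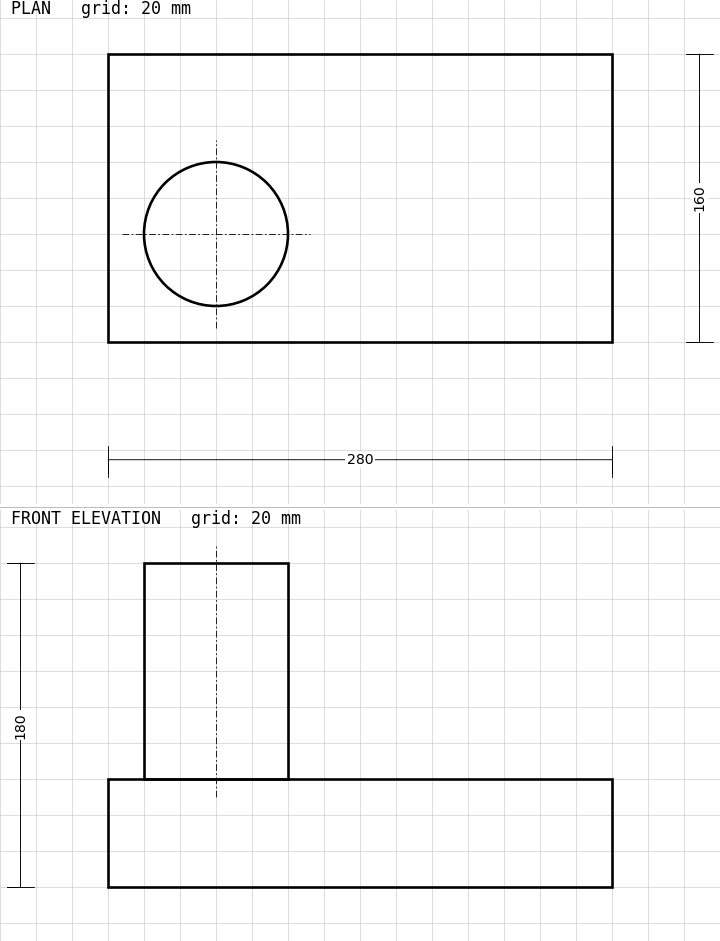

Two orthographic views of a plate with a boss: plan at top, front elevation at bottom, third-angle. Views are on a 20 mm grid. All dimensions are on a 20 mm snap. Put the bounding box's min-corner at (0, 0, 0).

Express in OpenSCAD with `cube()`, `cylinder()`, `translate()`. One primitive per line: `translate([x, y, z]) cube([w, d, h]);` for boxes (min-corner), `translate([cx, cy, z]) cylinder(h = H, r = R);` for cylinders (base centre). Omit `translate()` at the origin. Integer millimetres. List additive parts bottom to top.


cube([280, 160, 60]);
translate([60, 60, 60]) cylinder(h = 120, r = 40);


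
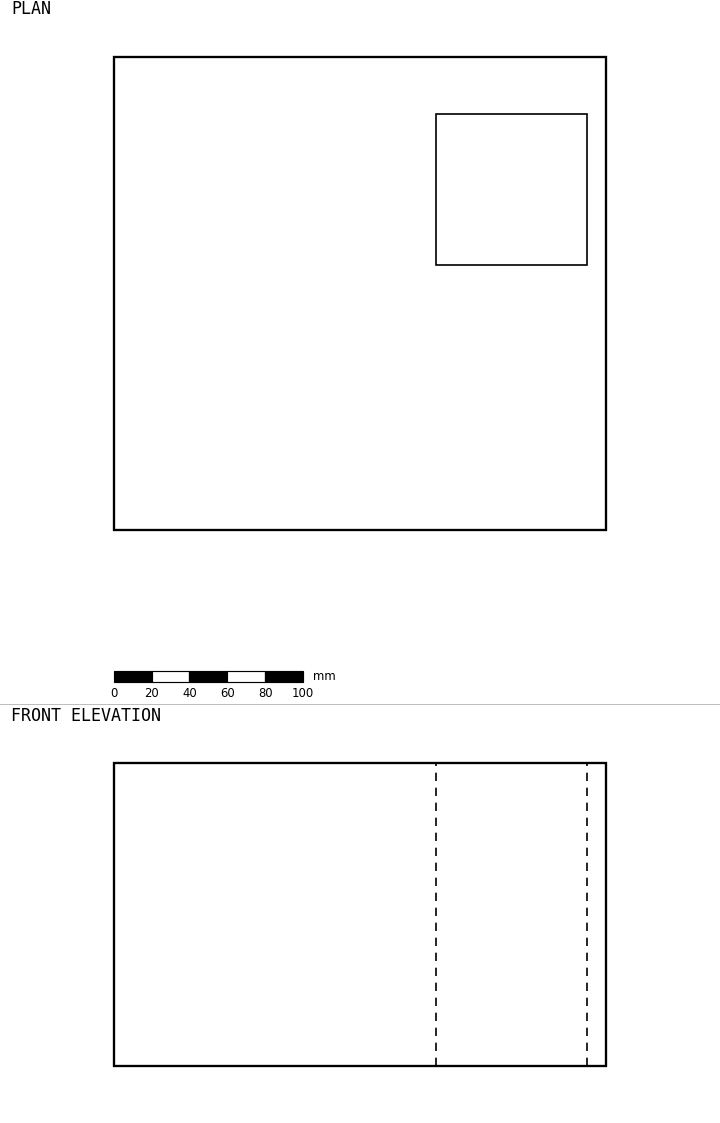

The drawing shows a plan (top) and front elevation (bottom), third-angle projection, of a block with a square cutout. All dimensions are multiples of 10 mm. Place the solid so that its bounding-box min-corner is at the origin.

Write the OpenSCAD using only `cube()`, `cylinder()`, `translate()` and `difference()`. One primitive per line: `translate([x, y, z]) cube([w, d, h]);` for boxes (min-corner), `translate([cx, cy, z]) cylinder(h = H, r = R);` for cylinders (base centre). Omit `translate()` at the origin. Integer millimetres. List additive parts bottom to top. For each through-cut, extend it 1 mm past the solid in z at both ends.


difference() {
  cube([260, 250, 160]);
  translate([170, 140, -1]) cube([80, 80, 162]);
}


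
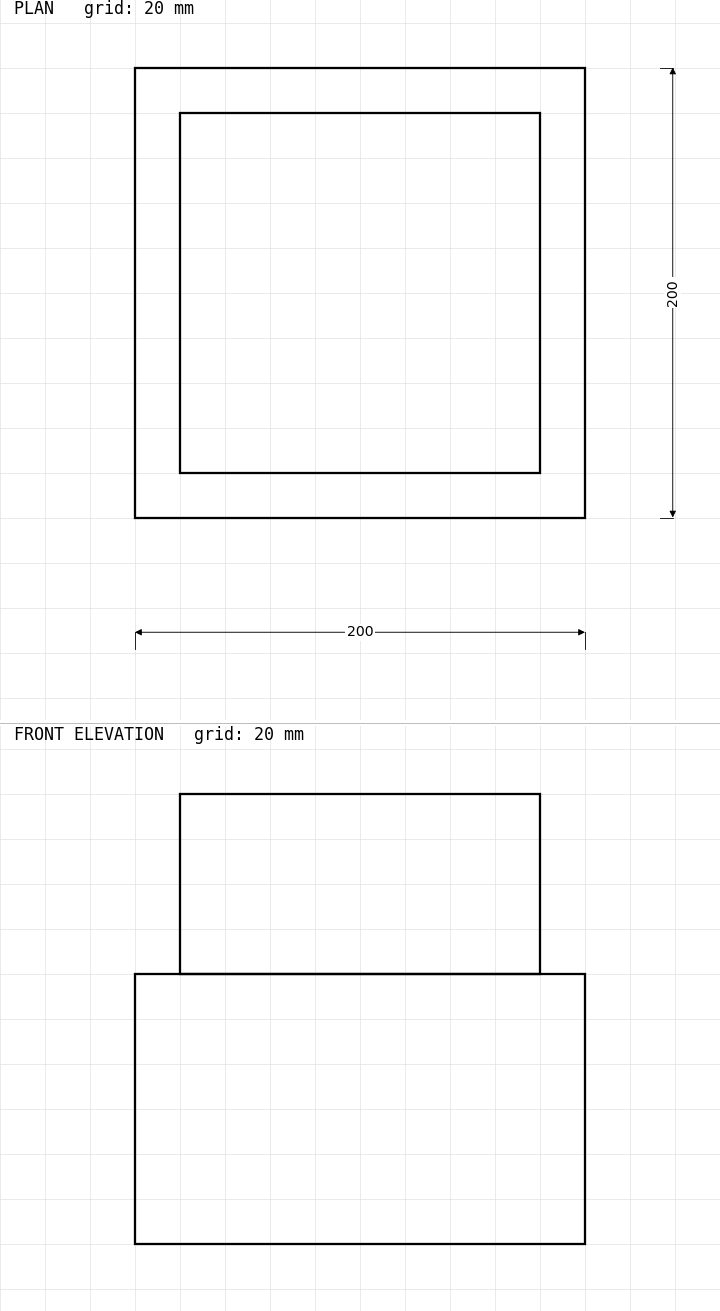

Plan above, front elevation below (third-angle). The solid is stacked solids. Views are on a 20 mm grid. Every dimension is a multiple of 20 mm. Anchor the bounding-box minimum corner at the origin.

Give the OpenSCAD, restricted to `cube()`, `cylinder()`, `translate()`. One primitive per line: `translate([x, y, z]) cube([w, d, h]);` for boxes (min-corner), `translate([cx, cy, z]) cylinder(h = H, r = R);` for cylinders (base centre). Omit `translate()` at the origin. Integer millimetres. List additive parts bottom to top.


cube([200, 200, 120]);
translate([20, 20, 120]) cube([160, 160, 80]);
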